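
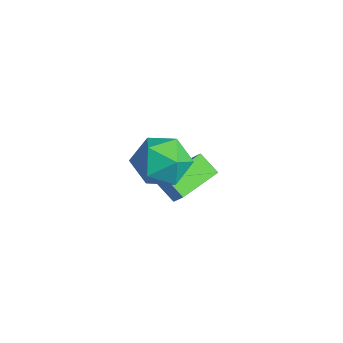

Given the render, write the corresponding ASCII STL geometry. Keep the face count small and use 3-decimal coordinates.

solid 
facet normal 0.464 0.696 0.548
outer loop
vertex 3.899 -2.414 3.431
vertex 3.356 -2.835 4.425
vertex 4.427 -3.282 4.086
endloop
endfacet
facet normal 0.860 0.511 -0.016
outer loop
vertex 3.899 -2.414 3.431
vertex 4.427 -3.282 4.086
vertex 4.441 -3.344 2.879
endloop
endfacet
facet normal 0.477 0.637 -0.605
outer loop
vertex 3.899 -2.414 3.431
vertex 4.441 -3.344 2.879
vertex 3.378 -2.935 2.472
endloop
endfacet
facet normal -0.156 0.901 -0.405
outer loop
vertex 3.899 -2.414 3.431
vertex 3.378 -2.935 2.472
vertex 2.708 -2.621 3.428
endloop
endfacet
facet normal -0.164 0.937 0.308
outer loop
vertex 3.899 -2.414 3.431
vertex 2.708 -2.621 3.428
vertex 3.356 -2.835 4.425
endloop
endfacet
facet normal 0.981 -0.192 0.021
outer loop
vertex 4.441 -3.344 2.879
vertex 4.427 -3.282 4.086
vertex 4.232 -4.339 3.532
endloop
endfacet
facet normal 0.341 0.108 0.934
outer loop
vertex 4.427 -3.282 4.086
vertex 3.356 -2.835 4.425
vertex 3.562 -4.025 4.488
endloop
endfacet
facet normal -0.674 0.499 0.545
outer loop
vertex 3.356 -2.835 4.425
vertex 2.708 -2.621 3.428
vertex 2.499 -3.616 4.081
endloop
endfacet
facet normal -0.661 0.440 -0.608
outer loop
vertex 2.708 -2.621 3.428
vertex 3.378 -2.935 2.472
vertex 2.513 -3.678 2.874
endloop
endfacet
facet normal 0.362 0.013 -0.932
outer loop
vertex 3.378 -2.935 2.472
vertex 4.441 -3.344 2.879
vertex 3.584 -4.125 2.535
endloop
endfacet
facet normal 0.156 -0.901 0.405
outer loop
vertex 3.041 -4.546 3.529
vertex 4.232 -4.339 3.532
vertex 3.562 -4.025 4.488
endloop
endfacet
facet normal -0.477 -0.637 0.605
outer loop
vertex 3.041 -4.546 3.529
vertex 3.562 -4.025 4.488
vertex 2.499 -3.616 4.081
endloop
endfacet
facet normal -0.860 -0.511 0.016
outer loop
vertex 3.041 -4.546 3.529
vertex 2.499 -3.616 4.081
vertex 2.513 -3.678 2.874
endloop
endfacet
facet normal -0.464 -0.696 -0.548
outer loop
vertex 3.041 -4.546 3.529
vertex 2.513 -3.678 2.874
vertex 3.584 -4.125 2.535
endloop
endfacet
facet normal 0.164 -0.937 -0.308
outer loop
vertex 3.041 -4.546 3.529
vertex 3.584 -4.125 2.535
vertex 4.232 -4.339 3.532
endloop
endfacet
facet normal 0.661 -0.440 0.608
outer loop
vertex 3.562 -4.025 4.488
vertex 4.232 -4.339 3.532
vertex 4.427 -3.282 4.086
endloop
endfacet
facet normal -0.362 -0.013 0.932
outer loop
vertex 2.499 -3.616 4.081
vertex 3.562 -4.025 4.488
vertex 3.356 -2.835 4.425
endloop
endfacet
facet normal -0.981 0.192 -0.021
outer loop
vertex 2.513 -3.678 2.874
vertex 2.499 -3.616 4.081
vertex 2.708 -2.621 3.428
endloop
endfacet
facet normal -0.341 -0.108 -0.934
outer loop
vertex 3.584 -4.125 2.535
vertex 2.513 -3.678 2.874
vertex 3.378 -2.935 2.472
endloop
endfacet
facet normal 0.674 -0.499 -0.545
outer loop
vertex 4.232 -4.339 3.532
vertex 3.584 -4.125 2.535
vertex 4.441 -3.344 2.879
endloop
endfacet
facet normal -0.624 -0.185 -0.759
outer loop
vertex -0.041 -2.261 -1.014
vertex -0.857 -0.438 -0.787
vertex 0.7 -1.841 -1.725
endloop
endfacet
facet normal 0.406 -0.907 -0.113
outer loop
vertex 1.237 -1.682 -1.073
vertex -0.041 -2.261 -1.014
vertex 0.7 -1.841 -1.725
endloop
endfacet
facet normal -0.624 -0.185 -0.759
outer loop
vertex 0.7 -1.841 -1.725
vertex -0.857 -0.438 -0.787
vertex -0.116 -0.018 -1.499
endloop
endfacet
facet normal 0.667 0.378 -0.642
outer loop
vertex -0.116 -0.018 -1.499
vertex 1.237 -1.682 -1.073
vertex 0.7 -1.841 -1.725
endloop
endfacet
facet normal -0.667 -0.378 0.642
outer loop
vertex -0.041 -2.261 -1.014
vertex -0.32 -0.279 -0.135
vertex -0.857 -0.438 -0.787
endloop
endfacet
facet normal 0.406 -0.907 -0.113
outer loop
vertex 0.496 -2.102 -0.361
vertex -0.041 -2.261 -1.014
vertex 1.237 -1.682 -1.073
endloop
endfacet
facet normal -0.668 -0.378 0.641
outer loop
vertex 0.496 -2.102 -0.361
vertex -0.32 -0.279 -0.135
vertex -0.041 -2.261 -1.014
endloop
endfacet
facet normal -0.406 0.907 0.113
outer loop
vertex -0.857 -0.438 -0.787
vertex -0.32 -0.279 -0.135
vertex -0.116 -0.018 -1.499
endloop
endfacet
facet normal 0.668 0.379 -0.641
outer loop
vertex 0.421 0.141 -0.846
vertex 1.237 -1.682 -1.073
vertex -0.116 -0.018 -1.499
endloop
endfacet
facet normal -0.406 0.907 0.113
outer loop
vertex -0.116 -0.018 -1.499
vertex -0.32 -0.279 -0.135
vertex 0.421 0.141 -0.846
endloop
endfacet
facet normal 0.624 0.185 0.759
outer loop
vertex 0.421 0.141 -0.846
vertex 0.496 -2.102 -0.361
vertex 1.237 -1.682 -1.073
endloop
endfacet
facet normal 0.624 0.185 0.759
outer loop
vertex -0.32 -0.279 -0.135
vertex 0.496 -2.102 -0.361
vertex 0.421 0.141 -0.846
endloop
endfacet

endsolid


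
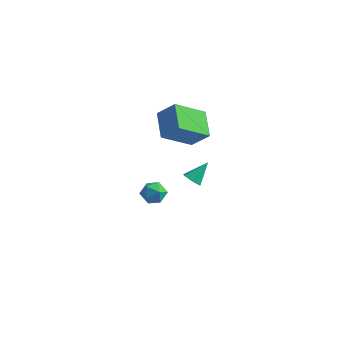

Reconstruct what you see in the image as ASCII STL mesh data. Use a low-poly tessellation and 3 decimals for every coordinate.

solid 
facet normal -0.311 -0.693 -0.651
outer loop
vertex 0.237 3.296 -4.729
vertex -0.03 3.012 -4.299
vertex -0.314 3.42 -4.598
endloop
endfacet
facet normal 0.092 0.887 -0.453
outer loop
vertex 0.237 3.296 -4.729
vertex -0.314 3.42 -4.598
vertex 0.39 3.948 -3.421
endloop
endfacet
facet normal -0.311 -0.693 -0.651
outer loop
vertex -0.314 3.42 -4.598
vertex -0.03 3.012 -4.299
vertex -0.581 3.136 -4.168
endloop
endfacet
facet normal -0.671 0.738 0.071
outer loop
vertex -0.314 3.42 -4.598
vertex -0.581 3.136 -4.168
vertex 0.39 3.948 -3.421
endloop
endfacet
facet normal -0.311 -0.694 -0.650
outer loop
vertex -0.581 3.136 -4.168
vertex -0.03 3.012 -4.299
vertex -0.297 2.729 -3.869
endloop
endfacet
facet normal -0.655 0.094 0.750
outer loop
vertex -0.581 3.136 -4.168
vertex -0.297 2.729 -3.869
vertex 0.39 3.948 -3.421
endloop
endfacet
facet normal -0.312 -0.693 -0.650
outer loop
vertex -0.297 2.729 -3.869
vertex -0.03 3.012 -4.299
vertex 0.254 2.604 -4.0
endloop
endfacet
facet normal 0.124 -0.403 0.907
outer loop
vertex -0.297 2.729 -3.869
vertex 0.254 2.604 -4.0
vertex 0.39 3.948 -3.421
endloop
endfacet
facet normal -0.311 -0.693 -0.651
outer loop
vertex 0.254 2.604 -4.0
vertex -0.03 3.012 -4.299
vertex 0.521 2.888 -4.43
endloop
endfacet
facet normal 0.888 -0.255 0.383
outer loop
vertex 0.254 2.604 -4.0
vertex 0.521 2.888 -4.43
vertex 0.39 3.948 -3.421
endloop
endfacet
facet normal -0.311 -0.693 -0.651
outer loop
vertex 0.521 2.888 -4.43
vertex -0.03 3.012 -4.299
vertex 0.237 3.296 -4.729
endloop
endfacet
facet normal 0.872 0.390 -0.296
outer loop
vertex 0.521 2.888 -4.43
vertex 0.237 3.296 -4.729
vertex 0.39 3.948 -3.421
endloop
endfacet
facet normal -0.464 -0.676 0.573
outer loop
vertex 0.345 0.596 3.357
vertex -0.555 0.442 2.446
vertex 1.207 -0.553 2.7
endloop
endfacet
facet normal 0.698 0.120 0.706
outer loop
vertex 2.135 0.798 1.554
vertex 0.345 0.596 3.357
vertex 1.207 -0.553 2.7
endloop
endfacet
facet normal -0.464 -0.675 0.573
outer loop
vertex 1.207 -0.553 2.7
vertex -0.555 0.442 2.446
vertex 0.307 -0.708 1.789
endloop
endfacet
facet normal 0.546 -0.728 -0.416
outer loop
vertex 0.307 -0.708 1.789
vertex 2.135 0.798 1.554
vertex 1.207 -0.553 2.7
endloop
endfacet
facet normal -0.546 0.728 0.416
outer loop
vertex 0.345 0.596 3.357
vertex 0.373 1.793 1.3
vertex -0.555 0.442 2.446
endloop
endfacet
facet normal 0.698 0.120 0.706
outer loop
vertex 1.273 1.948 2.211
vertex 0.345 0.596 3.357
vertex 2.135 0.798 1.554
endloop
endfacet
facet normal -0.546 0.727 0.416
outer loop
vertex 1.273 1.948 2.211
vertex 0.373 1.793 1.3
vertex 0.345 0.596 3.357
endloop
endfacet
facet normal -0.698 -0.120 -0.706
outer loop
vertex -0.555 0.442 2.446
vertex 0.373 1.793 1.3
vertex 0.307 -0.708 1.789
endloop
endfacet
facet normal 0.546 -0.727 -0.416
outer loop
vertex 1.235 0.644 0.643
vertex 2.135 0.798 1.554
vertex 0.307 -0.708 1.789
endloop
endfacet
facet normal -0.698 -0.120 -0.706
outer loop
vertex 0.307 -0.708 1.789
vertex 0.373 1.793 1.3
vertex 1.235 0.644 0.643
endloop
endfacet
facet normal 0.464 0.675 -0.573
outer loop
vertex 1.235 0.644 0.643
vertex 1.273 1.948 2.211
vertex 2.135 0.798 1.554
endloop
endfacet
facet normal 0.464 0.676 -0.573
outer loop
vertex 0.373 1.793 1.3
vertex 1.273 1.948 2.211
vertex 1.235 0.644 0.643
endloop
endfacet
facet normal -0.979 0.150 -0.141
outer loop
vertex 1.014 -3.191 -0.279
vertex 0.873 -3.757 0.098
vertex 0.923 -3.138 0.407
endloop
endfacet
facet normal -0.624 0.768 -0.142
outer loop
vertex 1.014 -3.191 -0.279
vertex 0.923 -3.138 0.407
vertex 1.432 -2.782 0.096
endloop
endfacet
facet normal -0.132 0.740 -0.660
outer loop
vertex 1.014 -3.191 -0.279
vertex 1.432 -2.782 0.096
vertex 1.697 -3.182 -0.405
endloop
endfacet
facet normal -0.182 0.103 -0.978
outer loop
vertex 1.014 -3.191 -0.279
vertex 1.697 -3.182 -0.405
vertex 1.352 -3.784 -0.404
endloop
endfacet
facet normal -0.705 -0.263 -0.659
outer loop
vertex 1.014 -3.191 -0.279
vertex 1.352 -3.784 -0.404
vertex 0.873 -3.757 0.098
endloop
endfacet
facet normal -0.285 0.828 0.482
outer loop
vertex 1.432 -2.782 0.096
vertex 0.923 -3.138 0.407
vertex 1.548 -3.096 0.704
endloop
endfacet
facet normal -0.858 -0.172 0.483
outer loop
vertex 0.923 -3.138 0.407
vertex 0.873 -3.757 0.098
vertex 1.203 -3.698 0.705
endloop
endfacet
facet normal -0.417 -0.838 -0.353
outer loop
vertex 0.873 -3.757 0.098
vertex 1.352 -3.784 -0.404
vertex 1.468 -4.098 0.204
endloop
endfacet
facet normal 0.429 -0.248 -0.869
outer loop
vertex 1.352 -3.784 -0.404
vertex 1.697 -3.182 -0.405
vertex 1.977 -3.742 -0.107
endloop
endfacet
facet normal 0.512 0.783 -0.354
outer loop
vertex 1.697 -3.182 -0.405
vertex 1.432 -2.782 0.096
vertex 2.027 -3.123 0.202
endloop
endfacet
facet normal 0.182 -0.103 0.978
outer loop
vertex 1.886 -3.689 0.579
vertex 1.548 -3.096 0.704
vertex 1.203 -3.698 0.705
endloop
endfacet
facet normal 0.132 -0.740 0.660
outer loop
vertex 1.886 -3.689 0.579
vertex 1.203 -3.698 0.705
vertex 1.468 -4.098 0.204
endloop
endfacet
facet normal 0.624 -0.768 0.142
outer loop
vertex 1.886 -3.689 0.579
vertex 1.468 -4.098 0.204
vertex 1.977 -3.742 -0.107
endloop
endfacet
facet normal 0.979 -0.150 0.141
outer loop
vertex 1.886 -3.689 0.579
vertex 1.977 -3.742 -0.107
vertex 2.027 -3.123 0.202
endloop
endfacet
facet normal 0.705 0.263 0.659
outer loop
vertex 1.886 -3.689 0.579
vertex 2.027 -3.123 0.202
vertex 1.548 -3.096 0.704
endloop
endfacet
facet normal -0.429 0.248 0.869
outer loop
vertex 1.203 -3.698 0.705
vertex 1.548 -3.096 0.704
vertex 0.923 -3.138 0.407
endloop
endfacet
facet normal -0.512 -0.783 0.354
outer loop
vertex 1.468 -4.098 0.204
vertex 1.203 -3.698 0.705
vertex 0.873 -3.757 0.098
endloop
endfacet
facet normal 0.285 -0.828 -0.482
outer loop
vertex 1.977 -3.742 -0.107
vertex 1.468 -4.098 0.204
vertex 1.352 -3.784 -0.404
endloop
endfacet
facet normal 0.858 0.172 -0.483
outer loop
vertex 2.027 -3.123 0.202
vertex 1.977 -3.742 -0.107
vertex 1.697 -3.182 -0.405
endloop
endfacet
facet normal 0.417 0.838 0.353
outer loop
vertex 1.548 -3.096 0.704
vertex 2.027 -3.123 0.202
vertex 1.432 -2.782 0.096
endloop
endfacet

endsolid


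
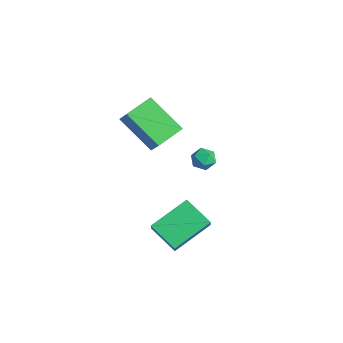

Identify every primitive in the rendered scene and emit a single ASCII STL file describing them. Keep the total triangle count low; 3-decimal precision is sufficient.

solid 
facet normal -0.661 0.036 -0.749
outer loop
vertex -3.169 -0.756 0.889
vertex -3.545 0.587 1.286
vertex -1.634 0.062 -0.425
endloop
endfacet
facet normal 0.259 -0.926 -0.273
outer loop
vertex -0.735 0.013 0.594
vertex -3.169 -0.756 0.889
vertex -1.634 0.062 -0.425
endloop
endfacet
facet normal -0.661 0.036 -0.749
outer loop
vertex -1.634 0.062 -0.425
vertex -3.545 0.587 1.286
vertex -2.01 1.405 -0.028
endloop
endfacet
facet normal 0.704 0.375 -0.603
outer loop
vertex -2.01 1.405 -0.028
vertex -0.735 0.013 0.594
vertex -1.634 0.062 -0.425
endloop
endfacet
facet normal -0.704 -0.375 0.603
outer loop
vertex -3.169 -0.756 0.889
vertex -2.646 0.538 2.305
vertex -3.545 0.587 1.286
endloop
endfacet
facet normal 0.259 -0.926 -0.273
outer loop
vertex -2.27 -0.805 1.908
vertex -3.169 -0.756 0.889
vertex -0.735 0.013 0.594
endloop
endfacet
facet normal -0.704 -0.375 0.603
outer loop
vertex -2.27 -0.805 1.908
vertex -2.646 0.538 2.305
vertex -3.169 -0.756 0.889
endloop
endfacet
facet normal -0.259 0.926 0.273
outer loop
vertex -3.545 0.587 1.286
vertex -2.646 0.538 2.305
vertex -2.01 1.405 -0.028
endloop
endfacet
facet normal 0.704 0.375 -0.603
outer loop
vertex -1.111 1.356 0.991
vertex -0.735 0.013 0.594
vertex -2.01 1.405 -0.028
endloop
endfacet
facet normal -0.259 0.926 0.273
outer loop
vertex -2.01 1.405 -0.028
vertex -2.646 0.538 2.305
vertex -1.111 1.356 0.991
endloop
endfacet
facet normal 0.661 -0.036 0.749
outer loop
vertex -1.111 1.356 0.991
vertex -2.27 -0.805 1.908
vertex -0.735 0.013 0.594
endloop
endfacet
facet normal 0.661 -0.036 0.749
outer loop
vertex -2.646 0.538 2.305
vertex -2.27 -0.805 1.908
vertex -1.111 1.356 0.991
endloop
endfacet
facet normal -0.567 0.282 -0.774
outer loop
vertex 1.938 -1.632 -2.352
vertex 1.684 0.184 -1.504
vertex 3.183 -1.119 -3.077
endloop
endfacet
facet normal 0.126 -0.899 -0.420
outer loop
vertex 3.756 -1.404 -2.296
vertex 1.938 -1.632 -2.352
vertex 3.183 -1.119 -3.077
endloop
endfacet
facet normal -0.567 0.282 -0.774
outer loop
vertex 3.183 -1.119 -3.077
vertex 1.684 0.184 -1.504
vertex 2.929 0.697 -2.23
endloop
endfacet
facet normal 0.814 0.335 -0.475
outer loop
vertex 2.929 0.697 -2.23
vertex 3.756 -1.404 -2.296
vertex 3.183 -1.119 -3.077
endloop
endfacet
facet normal -0.814 -0.335 0.475
outer loop
vertex 1.938 -1.632 -2.352
vertex 2.257 -0.101 -0.723
vertex 1.684 0.184 -1.504
endloop
endfacet
facet normal 0.126 -0.899 -0.420
outer loop
vertex 2.511 -1.917 -1.57
vertex 1.938 -1.632 -2.352
vertex 3.756 -1.404 -2.296
endloop
endfacet
facet normal -0.814 -0.335 0.474
outer loop
vertex 2.511 -1.917 -1.57
vertex 2.257 -0.101 -0.723
vertex 1.938 -1.632 -2.352
endloop
endfacet
facet normal -0.125 0.899 0.420
outer loop
vertex 1.684 0.184 -1.504
vertex 2.257 -0.101 -0.723
vertex 2.929 0.697 -2.23
endloop
endfacet
facet normal 0.814 0.335 -0.474
outer loop
vertex 3.502 0.412 -1.448
vertex 3.756 -1.404 -2.296
vertex 2.929 0.697 -2.23
endloop
endfacet
facet normal -0.126 0.899 0.420
outer loop
vertex 2.929 0.697 -2.23
vertex 2.257 -0.101 -0.723
vertex 3.502 0.412 -1.448
endloop
endfacet
facet normal 0.567 -0.282 0.774
outer loop
vertex 3.502 0.412 -1.448
vertex 2.511 -1.917 -1.57
vertex 3.756 -1.404 -2.296
endloop
endfacet
facet normal 0.567 -0.282 0.774
outer loop
vertex 2.257 -0.101 -0.723
vertex 2.511 -1.917 -1.57
vertex 3.502 0.412 -1.448
endloop
endfacet
facet normal -0.465 0.869 -0.165
outer loop
vertex -0.845 2.697 -1.612
vertex -1.353 2.488 -1.281
vertex -0.879 2.799 -0.98
endloop
endfacet
facet normal 0.242 0.960 -0.142
outer loop
vertex -0.845 2.697 -1.612
vertex -0.879 2.799 -0.98
vertex -0.324 2.62 -1.245
endloop
endfacet
facet normal 0.535 0.547 -0.644
outer loop
vertex -0.845 2.697 -1.612
vertex -0.324 2.62 -1.245
vertex -0.454 2.198 -1.711
endloop
endfacet
facet normal 0.007 0.200 -0.980
outer loop
vertex -0.845 2.697 -1.612
vertex -0.454 2.198 -1.711
vertex -1.09 2.117 -1.732
endloop
endfacet
facet normal -0.610 0.399 -0.684
outer loop
vertex -0.845 2.697 -1.612
vertex -1.09 2.117 -1.732
vertex -1.353 2.488 -1.281
endloop
endfacet
facet normal 0.472 0.730 0.494
outer loop
vertex -0.324 2.62 -1.245
vertex -0.879 2.799 -0.98
vertex -0.51 2.363 -0.688
endloop
endfacet
facet normal -0.672 0.585 0.454
outer loop
vertex -0.879 2.799 -0.98
vertex -1.353 2.488 -1.281
vertex -1.146 2.282 -0.709
endloop
endfacet
facet normal -0.906 -0.176 -0.384
outer loop
vertex -1.353 2.488 -1.281
vertex -1.09 2.117 -1.732
vertex -1.276 1.86 -1.175
endloop
endfacet
facet normal 0.092 -0.499 -0.862
outer loop
vertex -1.09 2.117 -1.732
vertex -0.454 2.198 -1.711
vertex -0.721 1.681 -1.44
endloop
endfacet
facet normal 0.945 0.062 -0.320
outer loop
vertex -0.454 2.198 -1.711
vertex -0.324 2.62 -1.245
vertex -0.247 1.992 -1.139
endloop
endfacet
facet normal -0.007 -0.200 0.980
outer loop
vertex -0.755 1.783 -0.808
vertex -0.51 2.363 -0.688
vertex -1.146 2.282 -0.709
endloop
endfacet
facet normal -0.535 -0.547 0.644
outer loop
vertex -0.755 1.783 -0.808
vertex -1.146 2.282 -0.709
vertex -1.276 1.86 -1.175
endloop
endfacet
facet normal -0.242 -0.960 0.142
outer loop
vertex -0.755 1.783 -0.808
vertex -1.276 1.86 -1.175
vertex -0.721 1.681 -1.44
endloop
endfacet
facet normal 0.465 -0.869 0.165
outer loop
vertex -0.755 1.783 -0.808
vertex -0.721 1.681 -1.44
vertex -0.247 1.992 -1.139
endloop
endfacet
facet normal 0.610 -0.399 0.684
outer loop
vertex -0.755 1.783 -0.808
vertex -0.247 1.992 -1.139
vertex -0.51 2.363 -0.688
endloop
endfacet
facet normal -0.092 0.499 0.862
outer loop
vertex -1.146 2.282 -0.709
vertex -0.51 2.363 -0.688
vertex -0.879 2.799 -0.98
endloop
endfacet
facet normal -0.945 -0.062 0.320
outer loop
vertex -1.276 1.86 -1.175
vertex -1.146 2.282 -0.709
vertex -1.353 2.488 -1.281
endloop
endfacet
facet normal -0.472 -0.730 -0.494
outer loop
vertex -0.721 1.681 -1.44
vertex -1.276 1.86 -1.175
vertex -1.09 2.117 -1.732
endloop
endfacet
facet normal 0.672 -0.585 -0.454
outer loop
vertex -0.247 1.992 -1.139
vertex -0.721 1.681 -1.44
vertex -0.454 2.198 -1.711
endloop
endfacet
facet normal 0.906 0.176 0.384
outer loop
vertex -0.51 2.363 -0.688
vertex -0.247 1.992 -1.139
vertex -0.324 2.62 -1.245
endloop
endfacet

endsolid


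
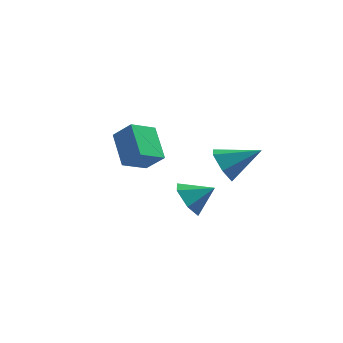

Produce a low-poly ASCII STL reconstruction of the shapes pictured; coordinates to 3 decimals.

solid 
facet normal -0.823 -0.230 -0.519
outer loop
vertex 0.563 -3.325 -0.776
vertex 0.064 -3.006 -0.126
vertex 0.328 -2.478 -0.779
endloop
endfacet
facet normal 0.867 0.239 -0.437
outer loop
vertex 0.563 -3.325 -0.776
vertex 0.328 -2.478 -0.779
vertex 1.036 -2.734 0.486
endloop
endfacet
facet normal -0.824 -0.229 -0.519
outer loop
vertex 0.328 -2.478 -0.779
vertex 0.064 -3.006 -0.126
vertex -0.171 -2.158 -0.128
endloop
endfacet
facet normal 0.462 0.883 -0.080
outer loop
vertex 0.328 -2.478 -0.779
vertex -0.171 -2.158 -0.128
vertex 1.036 -2.734 0.486
endloop
endfacet
facet normal -0.824 -0.229 -0.519
outer loop
vertex -0.171 -2.158 -0.128
vertex 0.064 -3.006 -0.126
vertex -0.435 -2.686 0.525
endloop
endfacet
facet normal 0.042 0.769 0.638
outer loop
vertex -0.171 -2.158 -0.128
vertex -0.435 -2.686 0.525
vertex 1.036 -2.734 0.486
endloop
endfacet
facet normal -0.824 -0.230 -0.518
outer loop
vertex -0.435 -2.686 0.525
vertex 0.064 -3.006 -0.126
vertex -0.199 -3.534 0.527
endloop
endfacet
facet normal 0.027 0.010 1.000
outer loop
vertex -0.435 -2.686 0.525
vertex -0.199 -3.534 0.527
vertex 1.036 -2.734 0.486
endloop
endfacet
facet normal -0.824 -0.230 -0.518
outer loop
vertex -0.199 -3.534 0.527
vertex 0.064 -3.006 -0.126
vertex 0.3 -3.854 -0.124
endloop
endfacet
facet normal 0.432 -0.633 0.642
outer loop
vertex -0.199 -3.534 0.527
vertex 0.3 -3.854 -0.124
vertex 1.036 -2.734 0.486
endloop
endfacet
facet normal -0.823 -0.230 -0.519
outer loop
vertex 0.3 -3.854 -0.124
vertex 0.064 -3.006 -0.126
vertex 0.563 -3.325 -0.776
endloop
endfacet
facet normal 0.852 -0.518 -0.077
outer loop
vertex 0.3 -3.854 -0.124
vertex 0.563 -3.325 -0.776
vertex 1.036 -2.734 0.486
endloop
endfacet
facet normal -0.725 0.218 -0.654
outer loop
vertex -4.24 1.287 1.184
vertex -3.532 2.247 0.719
vertex -3.515 0.188 0.015
endloop
endfacet
facet normal -0.553 -0.750 0.362
outer loop
vertex -2.668 -0.067 0.781
vertex -4.24 1.287 1.184
vertex -3.515 0.188 0.015
endloop
endfacet
facet normal -0.725 0.218 -0.654
outer loop
vertex -3.515 0.188 0.015
vertex -3.532 2.247 0.719
vertex -2.808 1.148 -0.449
endloop
endfacet
facet normal 0.412 -0.624 -0.664
outer loop
vertex -2.808 1.148 -0.449
vertex -2.668 -0.067 0.781
vertex -3.515 0.188 0.015
endloop
endfacet
facet normal -0.412 0.625 0.663
outer loop
vertex -4.24 1.287 1.184
vertex -2.685 1.992 1.485
vertex -3.532 2.247 0.719
endloop
endfacet
facet normal -0.553 -0.750 0.363
outer loop
vertex -3.392 1.032 1.949
vertex -4.24 1.287 1.184
vertex -2.668 -0.067 0.781
endloop
endfacet
facet normal -0.412 0.624 0.664
outer loop
vertex -3.392 1.032 1.949
vertex -2.685 1.992 1.485
vertex -4.24 1.287 1.184
endloop
endfacet
facet normal 0.554 0.750 -0.362
outer loop
vertex -3.532 2.247 0.719
vertex -2.685 1.992 1.485
vertex -2.808 1.148 -0.449
endloop
endfacet
facet normal 0.411 -0.625 -0.664
outer loop
vertex -1.96 0.893 0.316
vertex -2.668 -0.067 0.781
vertex -2.808 1.148 -0.449
endloop
endfacet
facet normal 0.553 0.750 -0.363
outer loop
vertex -2.808 1.148 -0.449
vertex -2.685 1.992 1.485
vertex -1.96 0.893 0.316
endloop
endfacet
facet normal 0.725 -0.218 0.654
outer loop
vertex -1.96 0.893 0.316
vertex -3.392 1.032 1.949
vertex -2.668 -0.067 0.781
endloop
endfacet
facet normal 0.725 -0.218 0.654
outer loop
vertex -2.685 1.992 1.485
vertex -3.392 1.032 1.949
vertex -1.96 0.893 0.316
endloop
endfacet
facet normal -0.845 -0.256 -0.470
outer loop
vertex 1.261 -1.03 0.163
vertex 0.786 -0.636 0.803
vertex 1.042 -0.171 0.089
endloop
endfacet
facet normal 0.783 0.147 -0.605
outer loop
vertex 1.261 -1.03 0.163
vertex 1.042 -0.171 0.089
vertex 2.214 -0.204 1.597
endloop
endfacet
facet normal -0.845 -0.255 -0.469
outer loop
vertex 1.042 -0.171 0.089
vertex 0.786 -0.636 0.803
vertex 0.567 0.224 0.73
endloop
endfacet
facet normal 0.373 0.888 -0.270
outer loop
vertex 1.042 -0.171 0.089
vertex 0.567 0.224 0.73
vertex 2.214 -0.204 1.597
endloop
endfacet
facet normal -0.845 -0.255 -0.469
outer loop
vertex 0.567 0.224 0.73
vertex 0.786 -0.636 0.803
vertex 0.311 -0.241 1.444
endloop
endfacet
facet normal -0.059 0.846 0.530
outer loop
vertex 0.567 0.224 0.73
vertex 0.311 -0.241 1.444
vertex 2.214 -0.204 1.597
endloop
endfacet
facet normal -0.845 -0.256 -0.469
outer loop
vertex 0.311 -0.241 1.444
vertex 0.786 -0.636 0.803
vertex 0.53 -1.101 1.518
endloop
endfacet
facet normal -0.081 0.065 0.995
outer loop
vertex 0.311 -0.241 1.444
vertex 0.53 -1.101 1.518
vertex 2.214 -0.204 1.597
endloop
endfacet
facet normal -0.845 -0.256 -0.469
outer loop
vertex 0.53 -1.101 1.518
vertex 0.786 -0.636 0.803
vertex 1.005 -1.495 0.877
endloop
endfacet
facet normal 0.329 -0.676 0.659
outer loop
vertex 0.53 -1.101 1.518
vertex 1.005 -1.495 0.877
vertex 2.214 -0.204 1.597
endloop
endfacet
facet normal -0.845 -0.256 -0.470
outer loop
vertex 1.005 -1.495 0.877
vertex 0.786 -0.636 0.803
vertex 1.261 -1.03 0.163
endloop
endfacet
facet normal 0.761 -0.634 -0.140
outer loop
vertex 1.005 -1.495 0.877
vertex 1.261 -1.03 0.163
vertex 2.214 -0.204 1.597
endloop
endfacet

endsolid


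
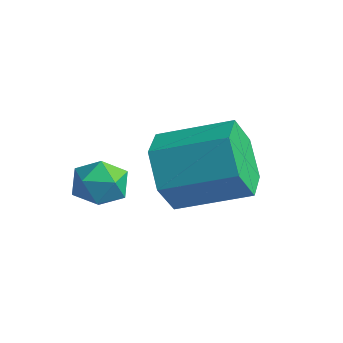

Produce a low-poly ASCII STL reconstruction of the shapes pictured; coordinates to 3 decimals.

solid 
facet normal -0.687 -0.651 -0.322
outer loop
vertex 2.635 -2.846 2.661
vertex 2.027 -2.619 3.499
vertex 1.922 -2.064 2.602
endloop
endfacet
facet normal 0.274 0.178 -0.945
outer loop
vertex 2.635 -2.846 2.661
vertex 1.922 -2.064 2.602
vertex 3.921 -1.629 3.263
endloop
endfacet
facet normal 0.274 0.178 -0.945
outer loop
vertex 3.921 -1.629 3.263
vertex 1.922 -2.064 2.602
vertex 3.208 -0.847 3.204
endloop
endfacet
facet normal 0.687 0.651 0.322
outer loop
vertex 3.921 -1.629 3.263
vertex 3.208 -0.847 3.204
vertex 3.313 -1.401 4.101
endloop
endfacet
facet normal -0.688 -0.651 -0.322
outer loop
vertex 1.922 -2.064 2.602
vertex 2.027 -2.619 3.499
vertex 1.314 -1.836 3.44
endloop
endfacet
facet normal -0.445 0.728 -0.521
outer loop
vertex 1.922 -2.064 2.602
vertex 1.314 -1.836 3.44
vertex 3.208 -0.847 3.204
endloop
endfacet
facet normal -0.445 0.728 -0.521
outer loop
vertex 3.208 -0.847 3.204
vertex 1.314 -1.836 3.44
vertex 2.6 -0.619 4.042
endloop
endfacet
facet normal 0.687 0.651 0.322
outer loop
vertex 3.208 -0.847 3.204
vertex 2.6 -0.619 4.042
vertex 3.313 -1.401 4.101
endloop
endfacet
facet normal -0.688 -0.651 -0.322
outer loop
vertex 1.314 -1.836 3.44
vertex 2.027 -2.619 3.499
vertex 1.419 -2.391 4.337
endloop
endfacet
facet normal -0.719 0.550 0.425
outer loop
vertex 1.314 -1.836 3.44
vertex 1.419 -2.391 4.337
vertex 2.6 -0.619 4.042
endloop
endfacet
facet normal -0.719 0.550 0.425
outer loop
vertex 2.6 -0.619 4.042
vertex 1.419 -2.391 4.337
vertex 2.705 -1.174 4.939
endloop
endfacet
facet normal 0.687 0.651 0.322
outer loop
vertex 2.6 -0.619 4.042
vertex 2.705 -1.174 4.939
vertex 3.313 -1.401 4.101
endloop
endfacet
facet normal -0.687 -0.651 -0.322
outer loop
vertex 1.419 -2.391 4.337
vertex 2.027 -2.619 3.499
vertex 2.132 -3.173 4.396
endloop
endfacet
facet normal -0.274 -0.178 0.945
outer loop
vertex 1.419 -2.391 4.337
vertex 2.132 -3.173 4.396
vertex 2.705 -1.174 4.939
endloop
endfacet
facet normal -0.274 -0.178 0.945
outer loop
vertex 2.705 -1.174 4.939
vertex 2.132 -3.173 4.396
vertex 3.418 -1.956 4.998
endloop
endfacet
facet normal 0.687 0.651 0.322
outer loop
vertex 2.705 -1.174 4.939
vertex 3.418 -1.956 4.998
vertex 3.313 -1.401 4.101
endloop
endfacet
facet normal -0.687 -0.651 -0.322
outer loop
vertex 2.132 -3.173 4.396
vertex 2.027 -2.619 3.499
vertex 2.74 -3.401 3.558
endloop
endfacet
facet normal 0.445 -0.728 0.521
outer loop
vertex 2.132 -3.173 4.396
vertex 2.74 -3.401 3.558
vertex 3.418 -1.956 4.998
endloop
endfacet
facet normal 0.445 -0.728 0.521
outer loop
vertex 3.418 -1.956 4.998
vertex 2.74 -3.401 3.558
vertex 4.026 -2.184 4.16
endloop
endfacet
facet normal 0.688 0.651 0.322
outer loop
vertex 3.418 -1.956 4.998
vertex 4.026 -2.184 4.16
vertex 3.313 -1.401 4.101
endloop
endfacet
facet normal -0.687 -0.651 -0.322
outer loop
vertex 2.74 -3.401 3.558
vertex 2.027 -2.619 3.499
vertex 2.635 -2.846 2.661
endloop
endfacet
facet normal 0.719 -0.550 -0.425
outer loop
vertex 2.74 -3.401 3.558
vertex 2.635 -2.846 2.661
vertex 4.026 -2.184 4.16
endloop
endfacet
facet normal 0.719 -0.550 -0.425
outer loop
vertex 4.026 -2.184 4.16
vertex 2.635 -2.846 2.661
vertex 3.921 -1.629 3.263
endloop
endfacet
facet normal 0.688 0.651 0.322
outer loop
vertex 4.026 -2.184 4.16
vertex 3.921 -1.629 3.263
vertex 3.313 -1.401 4.101
endloop
endfacet
facet normal -0.142 0.655 0.742
outer loop
vertex 0.448 -3.161 3.242
vertex 0.911 -3.543 3.668
vertex 1.166 -3.002 3.239
endloop
endfacet
facet normal -0.215 0.971 0.106
outer loop
vertex 0.448 -3.161 3.242
vertex 1.166 -3.002 3.239
vertex 0.79 -3.016 2.606
endloop
endfacet
facet normal -0.732 0.634 -0.249
outer loop
vertex 0.448 -3.161 3.242
vertex 0.79 -3.016 2.606
vertex 0.301 -3.565 2.645
endloop
endfacet
facet normal -0.980 0.110 0.167
outer loop
vertex 0.448 -3.161 3.242
vertex 0.301 -3.565 2.645
vertex 0.376 -3.891 3.301
endloop
endfacet
facet normal -0.615 0.124 0.779
outer loop
vertex 0.448 -3.161 3.242
vertex 0.376 -3.891 3.301
vertex 0.911 -3.543 3.668
endloop
endfacet
facet normal 0.396 0.882 -0.255
outer loop
vertex 0.79 -3.016 2.606
vertex 1.166 -3.002 3.239
vertex 1.464 -3.309 2.639
endloop
endfacet
facet normal 0.514 0.371 0.773
outer loop
vertex 1.166 -3.002 3.239
vertex 0.911 -3.543 3.668
vertex 1.539 -3.635 3.295
endloop
endfacet
facet normal -0.254 -0.490 0.834
outer loop
vertex 0.911 -3.543 3.668
vertex 0.376 -3.891 3.301
vertex 1.05 -4.184 3.334
endloop
endfacet
facet normal -0.845 -0.512 -0.158
outer loop
vertex 0.376 -3.891 3.301
vertex 0.301 -3.565 2.645
vertex 0.674 -4.198 2.701
endloop
endfacet
facet normal -0.444 0.336 -0.830
outer loop
vertex 0.301 -3.565 2.645
vertex 0.79 -3.016 2.606
vertex 0.929 -3.657 2.272
endloop
endfacet
facet normal 0.980 -0.110 -0.167
outer loop
vertex 1.392 -4.039 2.698
vertex 1.464 -3.309 2.639
vertex 1.539 -3.635 3.295
endloop
endfacet
facet normal 0.732 -0.634 0.249
outer loop
vertex 1.392 -4.039 2.698
vertex 1.539 -3.635 3.295
vertex 1.05 -4.184 3.334
endloop
endfacet
facet normal 0.215 -0.971 -0.106
outer loop
vertex 1.392 -4.039 2.698
vertex 1.05 -4.184 3.334
vertex 0.674 -4.198 2.701
endloop
endfacet
facet normal 0.142 -0.655 -0.742
outer loop
vertex 1.392 -4.039 2.698
vertex 0.674 -4.198 2.701
vertex 0.929 -3.657 2.272
endloop
endfacet
facet normal 0.615 -0.124 -0.779
outer loop
vertex 1.392 -4.039 2.698
vertex 0.929 -3.657 2.272
vertex 1.464 -3.309 2.639
endloop
endfacet
facet normal 0.845 0.512 0.158
outer loop
vertex 1.539 -3.635 3.295
vertex 1.464 -3.309 2.639
vertex 1.166 -3.002 3.239
endloop
endfacet
facet normal 0.444 -0.336 0.830
outer loop
vertex 1.05 -4.184 3.334
vertex 1.539 -3.635 3.295
vertex 0.911 -3.543 3.668
endloop
endfacet
facet normal -0.396 -0.882 0.255
outer loop
vertex 0.674 -4.198 2.701
vertex 1.05 -4.184 3.334
vertex 0.376 -3.891 3.301
endloop
endfacet
facet normal -0.514 -0.371 -0.773
outer loop
vertex 0.929 -3.657 2.272
vertex 0.674 -4.198 2.701
vertex 0.301 -3.565 2.645
endloop
endfacet
facet normal 0.254 0.490 -0.834
outer loop
vertex 1.464 -3.309 2.639
vertex 0.929 -3.657 2.272
vertex 0.79 -3.016 2.606
endloop
endfacet

endsolid


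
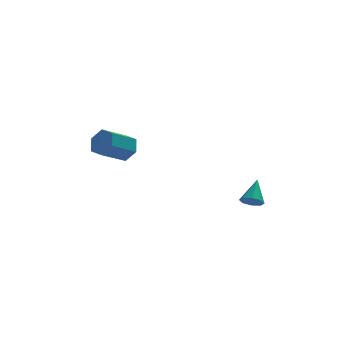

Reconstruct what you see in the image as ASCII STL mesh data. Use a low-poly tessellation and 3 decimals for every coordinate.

solid 
facet normal 0.746 0.467 -0.474
outer loop
vertex -2.652 0.685 3.628
vertex -3.138 0.834 3.01
vertex -3.083 1.358 3.612
endloop
endfacet
facet normal 0.390 0.271 0.880
outer loop
vertex -2.652 0.685 3.628
vertex -3.083 1.358 3.612
vertex -3.817 -0.043 4.368
endloop
endfacet
facet normal 0.389 0.271 0.880
outer loop
vertex -3.817 -0.043 4.368
vertex -3.083 1.358 3.612
vertex -4.248 0.63 4.351
endloop
endfacet
facet normal -0.747 -0.466 0.474
outer loop
vertex -3.817 -0.043 4.368
vertex -4.248 0.63 4.351
vertex -4.302 0.106 3.75
endloop
endfacet
facet normal 0.747 0.466 -0.474
outer loop
vertex -3.083 1.358 3.612
vertex -3.138 0.834 3.01
vertex -3.569 1.508 2.994
endloop
endfacet
facet normal -0.272 0.864 0.423
outer loop
vertex -3.083 1.358 3.612
vertex -3.569 1.508 2.994
vertex -4.248 0.63 4.351
endloop
endfacet
facet normal -0.272 0.864 0.423
outer loop
vertex -4.248 0.63 4.351
vertex -3.569 1.508 2.994
vertex -4.734 0.78 3.733
endloop
endfacet
facet normal -0.747 -0.467 0.474
outer loop
vertex -4.248 0.63 4.351
vertex -4.734 0.78 3.733
vertex -4.302 0.106 3.75
endloop
endfacet
facet normal 0.747 0.466 -0.474
outer loop
vertex -3.569 1.508 2.994
vertex -3.138 0.834 3.01
vertex -3.623 0.983 2.392
endloop
endfacet
facet normal -0.662 0.594 -0.458
outer loop
vertex -3.569 1.508 2.994
vertex -3.623 0.983 2.392
vertex -4.734 0.78 3.733
endloop
endfacet
facet normal -0.662 0.593 -0.459
outer loop
vertex -4.734 0.78 3.733
vertex -3.623 0.983 2.392
vertex -4.788 0.255 3.132
endloop
endfacet
facet normal -0.746 -0.466 0.475
outer loop
vertex -4.734 0.78 3.733
vertex -4.788 0.255 3.132
vertex -4.302 0.106 3.75
endloop
endfacet
facet normal 0.747 0.466 -0.474
outer loop
vertex -3.623 0.983 2.392
vertex -3.138 0.834 3.01
vertex -3.192 0.31 2.409
endloop
endfacet
facet normal -0.389 -0.272 -0.880
outer loop
vertex -3.623 0.983 2.392
vertex -3.192 0.31 2.409
vertex -4.788 0.255 3.132
endloop
endfacet
facet normal -0.390 -0.270 -0.880
outer loop
vertex -4.788 0.255 3.132
vertex -3.192 0.31 2.409
vertex -4.357 -0.418 3.148
endloop
endfacet
facet normal -0.746 -0.467 0.474
outer loop
vertex -4.788 0.255 3.132
vertex -4.357 -0.418 3.148
vertex -4.302 0.106 3.75
endloop
endfacet
facet normal 0.747 0.467 -0.474
outer loop
vertex -3.192 0.31 2.409
vertex -3.138 0.834 3.01
vertex -2.706 0.16 3.027
endloop
endfacet
facet normal 0.272 -0.864 -0.423
outer loop
vertex -3.192 0.31 2.409
vertex -2.706 0.16 3.027
vertex -4.357 -0.418 3.148
endloop
endfacet
facet normal 0.272 -0.864 -0.423
outer loop
vertex -4.357 -0.418 3.148
vertex -2.706 0.16 3.027
vertex -3.871 -0.568 3.766
endloop
endfacet
facet normal -0.747 -0.466 0.474
outer loop
vertex -4.357 -0.418 3.148
vertex -3.871 -0.568 3.766
vertex -4.302 0.106 3.75
endloop
endfacet
facet normal 0.746 0.466 -0.475
outer loop
vertex -2.706 0.16 3.027
vertex -3.138 0.834 3.01
vertex -2.652 0.685 3.628
endloop
endfacet
facet normal 0.662 -0.593 0.459
outer loop
vertex -2.706 0.16 3.027
vertex -2.652 0.685 3.628
vertex -3.871 -0.568 3.766
endloop
endfacet
facet normal 0.662 -0.593 0.458
outer loop
vertex -3.871 -0.568 3.766
vertex -2.652 0.685 3.628
vertex -3.817 -0.043 4.368
endloop
endfacet
facet normal -0.747 -0.466 0.474
outer loop
vertex -3.871 -0.568 3.766
vertex -3.817 -0.043 4.368
vertex -4.302 0.106 3.75
endloop
endfacet
facet normal -0.275 -0.677 -0.683
outer loop
vertex 2.95 -2.282 0.508
vertex 2.385 -2.13 0.585
vertex 2.821 -1.95 0.231
endloop
endfacet
facet normal 0.956 0.267 -0.124
outer loop
vertex 2.95 -2.282 0.508
vertex 2.821 -1.95 0.231
vertex 2.775 -1.17 1.555
endloop
endfacet
facet normal -0.275 -0.676 -0.683
outer loop
vertex 2.821 -1.95 0.231
vertex 2.385 -2.13 0.585
vertex 2.437 -1.723 0.161
endloop
endfacet
facet normal 0.517 0.745 -0.421
outer loop
vertex 2.821 -1.95 0.231
vertex 2.437 -1.723 0.161
vertex 2.775 -1.17 1.555
endloop
endfacet
facet normal -0.274 -0.677 -0.683
outer loop
vertex 2.437 -1.723 0.161
vertex 2.385 -2.13 0.585
vertex 2.023 -1.735 0.339
endloop
endfacet
facet normal -0.168 0.930 -0.328
outer loop
vertex 2.437 -1.723 0.161
vertex 2.023 -1.735 0.339
vertex 2.775 -1.17 1.555
endloop
endfacet
facet normal -0.274 -0.677 -0.683
outer loop
vertex 2.023 -1.735 0.339
vertex 2.385 -2.13 0.585
vertex 1.82 -1.978 0.661
endloop
endfacet
facet normal -0.695 0.712 0.099
outer loop
vertex 2.023 -1.735 0.339
vertex 1.82 -1.978 0.661
vertex 2.775 -1.17 1.555
endloop
endfacet
facet normal -0.274 -0.677 -0.683
outer loop
vertex 1.82 -1.978 0.661
vertex 2.385 -2.13 0.585
vertex 1.949 -2.31 0.938
endloop
endfacet
facet normal -0.759 0.217 0.614
outer loop
vertex 1.82 -1.978 0.661
vertex 1.949 -2.31 0.938
vertex 2.775 -1.17 1.555
endloop
endfacet
facet normal -0.275 -0.676 -0.684
outer loop
vertex 1.949 -2.31 0.938
vertex 2.385 -2.13 0.585
vertex 2.333 -2.537 1.008
endloop
endfacet
facet normal -0.320 -0.261 0.911
outer loop
vertex 1.949 -2.31 0.938
vertex 2.333 -2.537 1.008
vertex 2.775 -1.17 1.555
endloop
endfacet
facet normal -0.275 -0.676 -0.684
outer loop
vertex 2.333 -2.537 1.008
vertex 2.385 -2.13 0.585
vertex 2.748 -2.526 0.83
endloop
endfacet
facet normal 0.363 -0.445 0.819
outer loop
vertex 2.333 -2.537 1.008
vertex 2.748 -2.526 0.83
vertex 2.775 -1.17 1.555
endloop
endfacet
facet normal -0.275 -0.675 -0.684
outer loop
vertex 2.748 -2.526 0.83
vertex 2.385 -2.13 0.585
vertex 2.95 -2.282 0.508
endloop
endfacet
facet normal 0.893 -0.226 0.389
outer loop
vertex 2.748 -2.526 0.83
vertex 2.95 -2.282 0.508
vertex 2.775 -1.17 1.555
endloop
endfacet

endsolid


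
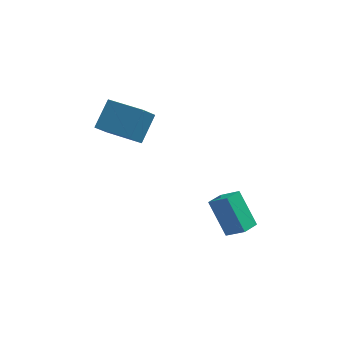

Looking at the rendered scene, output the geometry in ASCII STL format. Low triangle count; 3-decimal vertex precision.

solid 
facet normal -0.688 0.378 -0.619
outer loop
vertex 2.496 -1.674 -2.186
vertex 3.076 -0.949 -2.388
vertex 3.264 -2.702 -3.668
endloop
endfacet
facet normal -0.610 -0.763 0.214
outer loop
vertex 4.084 -3.151 -2.932
vertex 2.496 -1.674 -2.186
vertex 3.264 -2.702 -3.668
endloop
endfacet
facet normal -0.689 0.378 -0.618
outer loop
vertex 3.264 -2.702 -3.668
vertex 3.076 -0.949 -2.388
vertex 3.843 -1.976 -3.87
endloop
endfacet
facet normal 0.392 -0.523 -0.756
outer loop
vertex 3.843 -1.976 -3.87
vertex 4.084 -3.151 -2.932
vertex 3.264 -2.702 -3.668
endloop
endfacet
facet normal -0.392 0.524 0.756
outer loop
vertex 2.496 -1.674 -2.186
vertex 3.896 -1.398 -1.652
vertex 3.076 -0.949 -2.388
endloop
endfacet
facet normal -0.610 -0.763 0.213
outer loop
vertex 3.317 -2.124 -1.45
vertex 2.496 -1.674 -2.186
vertex 4.084 -3.151 -2.932
endloop
endfacet
facet normal -0.392 0.523 0.757
outer loop
vertex 3.317 -2.124 -1.45
vertex 3.896 -1.398 -1.652
vertex 2.496 -1.674 -2.186
endloop
endfacet
facet normal 0.610 0.763 -0.214
outer loop
vertex 3.076 -0.949 -2.388
vertex 3.896 -1.398 -1.652
vertex 3.843 -1.976 -3.87
endloop
endfacet
facet normal 0.391 -0.524 -0.757
outer loop
vertex 4.664 -2.426 -3.134
vertex 4.084 -3.151 -2.932
vertex 3.843 -1.976 -3.87
endloop
endfacet
facet normal 0.610 0.763 -0.213
outer loop
vertex 3.843 -1.976 -3.87
vertex 3.896 -1.398 -1.652
vertex 4.664 -2.426 -3.134
endloop
endfacet
facet normal 0.689 -0.378 0.619
outer loop
vertex 4.664 -2.426 -3.134
vertex 3.317 -2.124 -1.45
vertex 4.084 -3.151 -2.932
endloop
endfacet
facet normal 0.689 -0.377 0.619
outer loop
vertex 3.896 -1.398 -1.652
vertex 3.317 -2.124 -1.45
vertex 4.664 -2.426 -3.134
endloop
endfacet
facet normal -0.450 -0.480 0.753
outer loop
vertex -0.373 -0.684 3.647
vertex -1.95 0.44 3.42
vertex -0.978 -1.742 2.611
endloop
endfacet
facet normal 0.809 -0.576 0.116
outer loop
vertex -0.47 -1.2 1.76
vertex -0.373 -0.684 3.647
vertex -0.978 -1.742 2.611
endloop
endfacet
facet normal -0.450 -0.480 0.753
outer loop
vertex -0.978 -1.742 2.611
vertex -1.95 0.44 3.42
vertex -2.556 -0.618 2.384
endloop
endfacet
facet normal -0.378 -0.662 -0.647
outer loop
vertex -2.556 -0.618 2.384
vertex -0.47 -1.2 1.76
vertex -0.978 -1.742 2.611
endloop
endfacet
facet normal 0.378 0.662 0.647
outer loop
vertex -0.373 -0.684 3.647
vertex -1.442 0.982 2.569
vertex -1.95 0.44 3.42
endloop
endfacet
facet normal 0.809 -0.577 0.116
outer loop
vertex 0.136 -0.142 2.796
vertex -0.373 -0.684 3.647
vertex -0.47 -1.2 1.76
endloop
endfacet
facet normal 0.378 0.662 0.648
outer loop
vertex 0.136 -0.142 2.796
vertex -1.442 0.982 2.569
vertex -0.373 -0.684 3.647
endloop
endfacet
facet normal -0.809 0.577 -0.116
outer loop
vertex -1.95 0.44 3.42
vertex -1.442 0.982 2.569
vertex -2.556 -0.618 2.384
endloop
endfacet
facet normal -0.378 -0.661 -0.648
outer loop
vertex -2.047 -0.076 1.533
vertex -0.47 -1.2 1.76
vertex -2.556 -0.618 2.384
endloop
endfacet
facet normal -0.809 0.577 -0.117
outer loop
vertex -2.556 -0.618 2.384
vertex -1.442 0.982 2.569
vertex -2.047 -0.076 1.533
endloop
endfacet
facet normal 0.450 0.480 -0.753
outer loop
vertex -2.047 -0.076 1.533
vertex 0.136 -0.142 2.796
vertex -0.47 -1.2 1.76
endloop
endfacet
facet normal 0.450 0.480 -0.753
outer loop
vertex -1.442 0.982 2.569
vertex 0.136 -0.142 2.796
vertex -2.047 -0.076 1.533
endloop
endfacet

endsolid


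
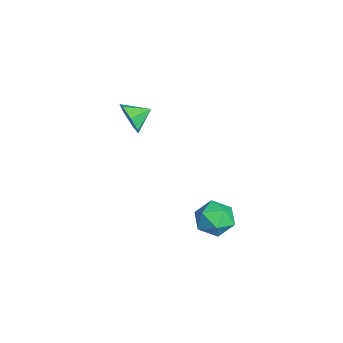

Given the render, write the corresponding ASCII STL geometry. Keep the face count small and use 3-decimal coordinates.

solid 
facet normal -0.872 -0.385 0.302
outer loop
vertex 2.984 -0.072 -0.427
vertex 3.427 -0.884 -0.183
vertex 3.337 -0.178 0.456
endloop
endfacet
facet normal -0.864 0.325 0.384
outer loop
vertex 2.984 -0.072 -0.427
vertex 3.337 -0.178 0.456
vertex 3.444 0.653 -0.005
endloop
endfacet
facet normal -0.743 0.619 -0.253
outer loop
vertex 2.984 -0.072 -0.427
vertex 3.444 0.653 -0.005
vertex 3.599 0.461 -0.929
endloop
endfacet
facet normal -0.676 0.092 -0.731
outer loop
vertex 2.984 -0.072 -0.427
vertex 3.599 0.461 -0.929
vertex 3.589 -0.49 -1.039
endloop
endfacet
facet normal -0.756 -0.529 -0.386
outer loop
vertex 2.984 -0.072 -0.427
vertex 3.589 -0.49 -1.039
vertex 3.427 -0.884 -0.183
endloop
endfacet
facet normal -0.317 0.491 0.811
outer loop
vertex 3.444 0.653 -0.005
vertex 3.337 -0.178 0.456
vertex 4.171 0.29 0.499
endloop
endfacet
facet normal -0.330 -0.656 0.679
outer loop
vertex 3.337 -0.178 0.456
vertex 3.427 -0.884 -0.183
vertex 4.161 -0.661 0.389
endloop
endfacet
facet normal -0.142 -0.889 -0.436
outer loop
vertex 3.427 -0.884 -0.183
vertex 3.589 -0.49 -1.039
vertex 4.316 -0.853 -0.535
endloop
endfacet
facet normal -0.013 0.115 -0.993
outer loop
vertex 3.589 -0.49 -1.039
vertex 3.599 0.461 -0.929
vertex 4.423 -0.022 -0.996
endloop
endfacet
facet normal -0.121 0.968 -0.221
outer loop
vertex 3.599 0.461 -0.929
vertex 3.444 0.653 -0.005
vertex 4.333 0.684 -0.357
endloop
endfacet
facet normal 0.676 -0.092 0.731
outer loop
vertex 4.776 -0.128 -0.113
vertex 4.171 0.29 0.499
vertex 4.161 -0.661 0.389
endloop
endfacet
facet normal 0.743 -0.619 0.253
outer loop
vertex 4.776 -0.128 -0.113
vertex 4.161 -0.661 0.389
vertex 4.316 -0.853 -0.535
endloop
endfacet
facet normal 0.864 -0.325 -0.384
outer loop
vertex 4.776 -0.128 -0.113
vertex 4.316 -0.853 -0.535
vertex 4.423 -0.022 -0.996
endloop
endfacet
facet normal 0.872 0.385 -0.302
outer loop
vertex 4.776 -0.128 -0.113
vertex 4.423 -0.022 -0.996
vertex 4.333 0.684 -0.357
endloop
endfacet
facet normal 0.756 0.529 0.386
outer loop
vertex 4.776 -0.128 -0.113
vertex 4.333 0.684 -0.357
vertex 4.171 0.29 0.499
endloop
endfacet
facet normal 0.013 -0.115 0.993
outer loop
vertex 4.161 -0.661 0.389
vertex 4.171 0.29 0.499
vertex 3.337 -0.178 0.456
endloop
endfacet
facet normal 0.121 -0.968 0.221
outer loop
vertex 4.316 -0.853 -0.535
vertex 4.161 -0.661 0.389
vertex 3.427 -0.884 -0.183
endloop
endfacet
facet normal 0.317 -0.491 -0.811
outer loop
vertex 4.423 -0.022 -0.996
vertex 4.316 -0.853 -0.535
vertex 3.589 -0.49 -1.039
endloop
endfacet
facet normal 0.330 0.656 -0.679
outer loop
vertex 4.333 0.684 -0.357
vertex 4.423 -0.022 -0.996
vertex 3.599 0.461 -0.929
endloop
endfacet
facet normal 0.142 0.889 0.436
outer loop
vertex 4.171 0.29 0.499
vertex 4.333 0.684 -0.357
vertex 3.444 0.653 -0.005
endloop
endfacet
facet normal 0.269 -0.910 -0.314
outer loop
vertex -1.138 -2.822 1.435
vertex -1.466 -3.177 2.182
vertex -1.881 -3.032 1.407
endloop
endfacet
facet normal -0.203 0.796 -0.570
outer loop
vertex -1.138 -2.822 1.435
vertex -1.881 -3.032 1.407
vertex -1.754 -2.203 2.518
endloop
endfacet
facet normal 0.269 -0.910 -0.314
outer loop
vertex -1.881 -3.032 1.407
vertex -1.466 -3.177 2.182
vertex -2.311 -3.351 1.963
endloop
endfacet
facet normal -0.790 0.531 -0.306
outer loop
vertex -1.881 -3.032 1.407
vertex -2.311 -3.351 1.963
vertex -1.754 -2.203 2.518
endloop
endfacet
facet normal 0.269 -0.910 -0.314
outer loop
vertex -2.311 -3.351 1.963
vertex -1.466 -3.177 2.182
vertex -2.106 -3.539 2.683
endloop
endfacet
facet normal -0.902 0.278 0.330
outer loop
vertex -2.311 -3.351 1.963
vertex -2.106 -3.539 2.683
vertex -1.754 -2.203 2.518
endloop
endfacet
facet normal 0.268 -0.910 -0.315
outer loop
vertex -2.106 -3.539 2.683
vertex -1.466 -3.177 2.182
vertex -1.418 -3.455 3.026
endloop
endfacet
facet normal -0.457 0.227 0.860
outer loop
vertex -2.106 -3.539 2.683
vertex -1.418 -3.455 3.026
vertex -1.754 -2.203 2.518
endloop
endfacet
facet normal 0.269 -0.910 -0.315
outer loop
vertex -1.418 -3.455 3.026
vertex -1.466 -3.177 2.182
vertex -0.767 -3.161 2.732
endloop
endfacet
facet normal 0.212 0.416 0.885
outer loop
vertex -1.418 -3.455 3.026
vertex -0.767 -3.161 2.732
vertex -1.754 -2.203 2.518
endloop
endfacet
facet normal 0.269 -0.910 -0.315
outer loop
vertex -0.767 -3.161 2.732
vertex -1.466 -3.177 2.182
vertex -0.642 -2.879 2.024
endloop
endfacet
facet normal 0.598 0.702 0.385
outer loop
vertex -0.767 -3.161 2.732
vertex -0.642 -2.879 2.024
vertex -1.754 -2.203 2.518
endloop
endfacet
facet normal 0.269 -0.910 -0.315
outer loop
vertex -0.642 -2.879 2.024
vertex -1.466 -3.177 2.182
vertex -1.138 -2.822 1.435
endloop
endfacet
facet normal 0.413 0.872 -0.263
outer loop
vertex -0.642 -2.879 2.024
vertex -1.138 -2.822 1.435
vertex -1.754 -2.203 2.518
endloop
endfacet

endsolid


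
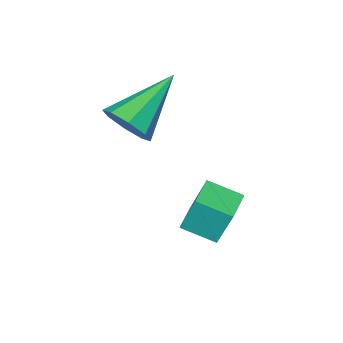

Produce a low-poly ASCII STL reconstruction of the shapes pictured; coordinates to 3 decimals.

solid 
facet normal 0.844 0.210 -0.493
outer loop
vertex -1.864 0.581 2.834
vertex -2.264 0.659 2.182
vertex -2.051 1.134 2.749
endloop
endfacet
facet normal 0.121 0.191 0.974
outer loop
vertex -1.864 0.581 2.834
vertex -2.051 1.134 2.749
vertex -3.936 0.241 3.158
endloop
endfacet
facet normal 0.844 0.211 -0.494
outer loop
vertex -2.051 1.134 2.749
vertex -2.264 0.659 2.182
vertex -2.364 1.407 2.331
endloop
endfacet
facet normal -0.211 0.739 0.640
outer loop
vertex -2.051 1.134 2.749
vertex -2.364 1.407 2.331
vertex -3.936 0.241 3.158
endloop
endfacet
facet normal 0.844 0.211 -0.493
outer loop
vertex -2.364 1.407 2.331
vertex -2.264 0.659 2.182
vertex -2.618 1.243 1.826
endloop
endfacet
facet normal -0.585 0.811 0.031
outer loop
vertex -2.364 1.407 2.331
vertex -2.618 1.243 1.826
vertex -3.936 0.241 3.158
endloop
endfacet
facet normal 0.844 0.211 -0.493
outer loop
vertex -2.618 1.243 1.826
vertex -2.264 0.659 2.182
vertex -2.665 0.736 1.529
endloop
endfacet
facet normal -0.784 0.366 -0.501
outer loop
vertex -2.618 1.243 1.826
vertex -2.665 0.736 1.529
vertex -3.936 0.241 3.158
endloop
endfacet
facet normal 0.844 0.210 -0.494
outer loop
vertex -2.665 0.736 1.529
vertex -2.264 0.659 2.182
vertex -2.478 0.184 1.614
endloop
endfacet
facet normal -0.692 -0.333 -0.641
outer loop
vertex -2.665 0.736 1.529
vertex -2.478 0.184 1.614
vertex -3.936 0.241 3.158
endloop
endfacet
facet normal 0.844 0.210 -0.494
outer loop
vertex -2.478 0.184 1.614
vertex -2.264 0.659 2.182
vertex -2.165 -0.09 2.032
endloop
endfacet
facet normal -0.360 -0.881 -0.308
outer loop
vertex -2.478 0.184 1.614
vertex -2.165 -0.09 2.032
vertex -3.936 0.241 3.158
endloop
endfacet
facet normal 0.845 0.210 -0.492
outer loop
vertex -2.165 -0.09 2.032
vertex -2.264 0.659 2.182
vertex -1.911 0.075 2.538
endloop
endfacet
facet normal 0.015 -0.953 0.303
outer loop
vertex -2.165 -0.09 2.032
vertex -1.911 0.075 2.538
vertex -3.936 0.241 3.158
endloop
endfacet
facet normal 0.844 0.210 -0.493
outer loop
vertex -1.911 0.075 2.538
vertex -2.264 0.659 2.182
vertex -1.864 0.581 2.834
endloop
endfacet
facet normal 0.214 -0.508 0.834
outer loop
vertex -1.911 0.075 2.538
vertex -1.864 0.581 2.834
vertex -3.936 0.241 3.158
endloop
endfacet
facet normal -0.785 -0.609 0.113
outer loop
vertex -3.523 2.465 0.75
vertex -4.157 3.221 0.42
vertex -3.358 1.995 -0.643
endloop
endfacet
facet normal 0.610 -0.726 0.317
outer loop
vertex -2.683 2.519 -0.74
vertex -3.523 2.465 0.75
vertex -3.358 1.995 -0.643
endloop
endfacet
facet normal -0.785 -0.609 0.113
outer loop
vertex -3.358 1.995 -0.643
vertex -4.157 3.221 0.42
vertex -3.992 2.751 -0.973
endloop
endfacet
facet normal 0.111 -0.318 -0.942
outer loop
vertex -3.992 2.751 -0.973
vertex -2.683 2.519 -0.74
vertex -3.358 1.995 -0.643
endloop
endfacet
facet normal -0.111 0.318 0.942
outer loop
vertex -3.523 2.465 0.75
vertex -3.482 3.745 0.323
vertex -4.157 3.221 0.42
endloop
endfacet
facet normal 0.610 -0.726 0.317
outer loop
vertex -2.848 2.989 0.653
vertex -3.523 2.465 0.75
vertex -2.683 2.519 -0.74
endloop
endfacet
facet normal -0.111 0.318 0.942
outer loop
vertex -2.848 2.989 0.653
vertex -3.482 3.745 0.323
vertex -3.523 2.465 0.75
endloop
endfacet
facet normal -0.610 0.726 -0.317
outer loop
vertex -4.157 3.221 0.42
vertex -3.482 3.745 0.323
vertex -3.992 2.751 -0.973
endloop
endfacet
facet normal 0.111 -0.318 -0.942
outer loop
vertex -3.317 3.275 -1.07
vertex -2.683 2.519 -0.74
vertex -3.992 2.751 -0.973
endloop
endfacet
facet normal -0.610 0.726 -0.317
outer loop
vertex -3.992 2.751 -0.973
vertex -3.482 3.745 0.323
vertex -3.317 3.275 -1.07
endloop
endfacet
facet normal 0.785 0.609 -0.113
outer loop
vertex -3.317 3.275 -1.07
vertex -2.848 2.989 0.653
vertex -2.683 2.519 -0.74
endloop
endfacet
facet normal 0.785 0.609 -0.113
outer loop
vertex -3.482 3.745 0.323
vertex -2.848 2.989 0.653
vertex -3.317 3.275 -1.07
endloop
endfacet

endsolid


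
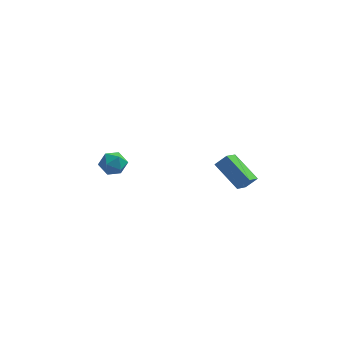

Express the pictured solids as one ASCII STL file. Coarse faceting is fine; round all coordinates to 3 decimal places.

solid 
facet normal -0.680 -0.198 -0.706
outer loop
vertex 4.071 0.77 1.377
vertex 2.729 1.756 2.392
vertex 4.373 1.77 0.806
endloop
endfacet
facet normal 0.688 -0.505 -0.521
outer loop
vertex 4.971 1.944 1.428
vertex 4.071 0.77 1.377
vertex 4.373 1.77 0.806
endloop
endfacet
facet normal -0.680 -0.198 -0.706
outer loop
vertex 4.373 1.77 0.806
vertex 2.729 1.756 2.392
vertex 3.031 2.755 1.821
endloop
endfacet
facet normal 0.254 0.840 -0.479
outer loop
vertex 3.031 2.755 1.821
vertex 4.971 1.944 1.428
vertex 4.373 1.77 0.806
endloop
endfacet
facet normal -0.254 -0.840 0.480
outer loop
vertex 4.071 0.77 1.377
vertex 3.327 1.93 3.014
vertex 2.729 1.756 2.392
endloop
endfacet
facet normal 0.689 -0.505 -0.520
outer loop
vertex 4.669 0.945 1.999
vertex 4.071 0.77 1.377
vertex 4.971 1.944 1.428
endloop
endfacet
facet normal -0.253 -0.840 0.480
outer loop
vertex 4.669 0.945 1.999
vertex 3.327 1.93 3.014
vertex 4.071 0.77 1.377
endloop
endfacet
facet normal -0.688 0.505 0.520
outer loop
vertex 2.729 1.756 2.392
vertex 3.327 1.93 3.014
vertex 3.031 2.755 1.821
endloop
endfacet
facet normal 0.254 0.840 -0.480
outer loop
vertex 3.629 2.93 2.443
vertex 4.971 1.944 1.428
vertex 3.031 2.755 1.821
endloop
endfacet
facet normal -0.689 0.505 0.520
outer loop
vertex 3.031 2.755 1.821
vertex 3.327 1.93 3.014
vertex 3.629 2.93 2.443
endloop
endfacet
facet normal 0.680 0.198 0.706
outer loop
vertex 3.629 2.93 2.443
vertex 4.669 0.945 1.999
vertex 4.971 1.944 1.428
endloop
endfacet
facet normal 0.680 0.198 0.706
outer loop
vertex 3.327 1.93 3.014
vertex 4.669 0.945 1.999
vertex 3.629 2.93 2.443
endloop
endfacet
facet normal -0.075 0.996 0.057
outer loop
vertex -2.849 4.384 -0.049
vertex -3.598 4.305 0.348
vertex -2.877 4.333 0.801
endloop
endfacet
facet normal 0.608 0.791 0.067
outer loop
vertex -2.849 4.384 -0.049
vertex -2.877 4.333 0.801
vertex -2.278 3.909 0.369
endloop
endfacet
facet normal 0.737 0.421 -0.529
outer loop
vertex -2.849 4.384 -0.049
vertex -2.278 3.909 0.369
vertex -2.629 3.619 -0.351
endloop
endfacet
facet normal 0.134 0.397 -0.908
outer loop
vertex -2.849 4.384 -0.049
vertex -2.629 3.619 -0.351
vertex -3.445 3.864 -0.364
endloop
endfacet
facet normal -0.369 0.753 -0.545
outer loop
vertex -2.849 4.384 -0.049
vertex -3.445 3.864 -0.364
vertex -3.598 4.305 0.348
endloop
endfacet
facet normal 0.698 0.351 0.623
outer loop
vertex -2.278 3.909 0.369
vertex -2.877 4.333 0.801
vertex -2.675 3.536 1.024
endloop
endfacet
facet normal -0.407 0.683 0.606
outer loop
vertex -2.877 4.333 0.801
vertex -3.598 4.305 0.348
vertex -3.491 3.781 1.011
endloop
endfacet
facet normal -0.883 0.290 -0.370
outer loop
vertex -3.598 4.305 0.348
vertex -3.445 3.864 -0.364
vertex -3.842 3.491 0.291
endloop
endfacet
facet normal -0.070 -0.285 -0.956
outer loop
vertex -3.445 3.864 -0.364
vertex -2.629 3.619 -0.351
vertex -3.243 3.067 -0.141
endloop
endfacet
facet normal 0.906 -0.248 -0.342
outer loop
vertex -2.629 3.619 -0.351
vertex -2.278 3.909 0.369
vertex -2.522 3.095 0.312
endloop
endfacet
facet normal -0.134 -0.397 0.908
outer loop
vertex -3.271 3.016 0.709
vertex -2.675 3.536 1.024
vertex -3.491 3.781 1.011
endloop
endfacet
facet normal -0.737 -0.421 0.529
outer loop
vertex -3.271 3.016 0.709
vertex -3.491 3.781 1.011
vertex -3.842 3.491 0.291
endloop
endfacet
facet normal -0.608 -0.791 -0.067
outer loop
vertex -3.271 3.016 0.709
vertex -3.842 3.491 0.291
vertex -3.243 3.067 -0.141
endloop
endfacet
facet normal 0.075 -0.996 -0.057
outer loop
vertex -3.271 3.016 0.709
vertex -3.243 3.067 -0.141
vertex -2.522 3.095 0.312
endloop
endfacet
facet normal 0.369 -0.753 0.545
outer loop
vertex -3.271 3.016 0.709
vertex -2.522 3.095 0.312
vertex -2.675 3.536 1.024
endloop
endfacet
facet normal 0.070 0.285 0.956
outer loop
vertex -3.491 3.781 1.011
vertex -2.675 3.536 1.024
vertex -2.877 4.333 0.801
endloop
endfacet
facet normal -0.906 0.248 0.342
outer loop
vertex -3.842 3.491 0.291
vertex -3.491 3.781 1.011
vertex -3.598 4.305 0.348
endloop
endfacet
facet normal -0.698 -0.351 -0.623
outer loop
vertex -3.243 3.067 -0.141
vertex -3.842 3.491 0.291
vertex -3.445 3.864 -0.364
endloop
endfacet
facet normal 0.407 -0.683 -0.606
outer loop
vertex -2.522 3.095 0.312
vertex -3.243 3.067 -0.141
vertex -2.629 3.619 -0.351
endloop
endfacet
facet normal 0.883 -0.290 0.370
outer loop
vertex -2.675 3.536 1.024
vertex -2.522 3.095 0.312
vertex -2.278 3.909 0.369
endloop
endfacet

endsolid


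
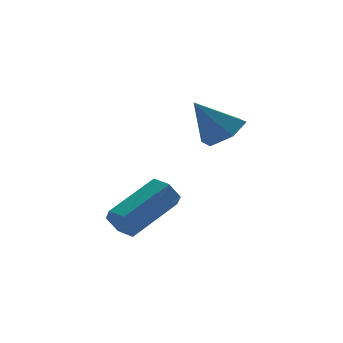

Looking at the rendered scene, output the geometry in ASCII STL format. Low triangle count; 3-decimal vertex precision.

solid 
facet normal 0.551 -0.212 -0.807
outer loop
vertex 0.545 2.751 1.199
vertex -0.08 2.436 0.855
vertex 0.076 3.194 0.762
endloop
endfacet
facet normal 0.291 0.810 0.509
outer loop
vertex 0.545 2.751 1.199
vertex 0.076 3.194 0.762
vertex -0.88 2.744 2.025
endloop
endfacet
facet normal 0.552 -0.213 -0.806
outer loop
vertex 0.076 3.194 0.762
vertex -0.08 2.436 0.855
vertex -0.549 2.879 0.417
endloop
endfacet
facet normal -0.443 0.896 -0.016
outer loop
vertex 0.076 3.194 0.762
vertex -0.549 2.879 0.417
vertex -0.88 2.744 2.025
endloop
endfacet
facet normal 0.552 -0.213 -0.806
outer loop
vertex -0.549 2.879 0.417
vertex -0.08 2.436 0.855
vertex -0.705 2.12 0.511
endloop
endfacet
facet normal -0.967 0.176 -0.184
outer loop
vertex -0.549 2.879 0.417
vertex -0.705 2.12 0.511
vertex -0.88 2.744 2.025
endloop
endfacet
facet normal 0.552 -0.213 -0.806
outer loop
vertex -0.705 2.12 0.511
vertex -0.08 2.436 0.855
vertex -0.236 1.677 0.949
endloop
endfacet
facet normal -0.757 -0.631 0.172
outer loop
vertex -0.705 2.12 0.511
vertex -0.236 1.677 0.949
vertex -0.88 2.744 2.025
endloop
endfacet
facet normal 0.551 -0.213 -0.807
outer loop
vertex -0.236 1.677 0.949
vertex -0.08 2.436 0.855
vertex 0.389 1.992 1.293
endloop
endfacet
facet normal -0.023 -0.717 0.697
outer loop
vertex -0.236 1.677 0.949
vertex 0.389 1.992 1.293
vertex -0.88 2.744 2.025
endloop
endfacet
facet normal 0.551 -0.213 -0.807
outer loop
vertex 0.389 1.992 1.293
vertex -0.08 2.436 0.855
vertex 0.545 2.751 1.199
endloop
endfacet
facet normal 0.501 0.004 0.865
outer loop
vertex 0.389 1.992 1.293
vertex 0.545 2.751 1.199
vertex -0.88 2.744 2.025
endloop
endfacet
facet normal -0.879 -0.236 -0.415
outer loop
vertex -2.978 2.447 -2.661
vertex -3.256 2.618 -2.17
vertex -3.156 3.007 -2.602
endloop
endfacet
facet normal 0.369 0.213 -0.905
outer loop
vertex -2.978 2.447 -2.661
vertex -3.156 3.007 -2.602
vertex -1.326 2.891 -1.882
endloop
endfacet
facet normal 0.369 0.213 -0.905
outer loop
vertex -1.326 2.891 -1.882
vertex -3.156 3.007 -2.602
vertex -1.504 3.45 -1.823
endloop
endfacet
facet normal 0.879 0.236 0.415
outer loop
vertex -1.326 2.891 -1.882
vertex -1.504 3.45 -1.823
vertex -1.604 3.062 -1.39
endloop
endfacet
facet normal -0.879 -0.236 -0.415
outer loop
vertex -3.156 3.007 -2.602
vertex -3.256 2.618 -2.17
vertex -3.434 3.178 -2.111
endloop
endfacet
facet normal -0.076 0.927 -0.366
outer loop
vertex -3.156 3.007 -2.602
vertex -3.434 3.178 -2.111
vertex -1.504 3.45 -1.823
endloop
endfacet
facet normal -0.076 0.928 -0.365
outer loop
vertex -1.504 3.45 -1.823
vertex -3.434 3.178 -2.111
vertex -1.782 3.621 -1.331
endloop
endfacet
facet normal 0.879 0.236 0.415
outer loop
vertex -1.504 3.45 -1.823
vertex -1.782 3.621 -1.331
vertex -1.604 3.062 -1.39
endloop
endfacet
facet normal -0.879 -0.236 -0.415
outer loop
vertex -3.434 3.178 -2.111
vertex -3.256 2.618 -2.17
vertex -3.534 2.789 -1.678
endloop
endfacet
facet normal -0.446 0.715 0.539
outer loop
vertex -3.434 3.178 -2.111
vertex -3.534 2.789 -1.678
vertex -1.782 3.621 -1.331
endloop
endfacet
facet normal -0.446 0.715 0.539
outer loop
vertex -1.782 3.621 -1.331
vertex -3.534 2.789 -1.678
vertex -1.882 3.233 -0.899
endloop
endfacet
facet normal 0.879 0.236 0.415
outer loop
vertex -1.782 3.621 -1.331
vertex -1.882 3.233 -0.899
vertex -1.604 3.062 -1.39
endloop
endfacet
facet normal -0.879 -0.236 -0.415
outer loop
vertex -3.534 2.789 -1.678
vertex -3.256 2.618 -2.17
vertex -3.356 2.23 -1.737
endloop
endfacet
facet normal -0.369 -0.213 0.905
outer loop
vertex -3.534 2.789 -1.678
vertex -3.356 2.23 -1.737
vertex -1.882 3.233 -0.899
endloop
endfacet
facet normal -0.369 -0.213 0.905
outer loop
vertex -1.882 3.233 -0.899
vertex -3.356 2.23 -1.737
vertex -1.704 2.673 -0.958
endloop
endfacet
facet normal 0.879 0.236 0.415
outer loop
vertex -1.882 3.233 -0.899
vertex -1.704 2.673 -0.958
vertex -1.604 3.062 -1.39
endloop
endfacet
facet normal -0.879 -0.236 -0.415
outer loop
vertex -3.356 2.23 -1.737
vertex -3.256 2.618 -2.17
vertex -3.078 2.059 -2.229
endloop
endfacet
facet normal 0.076 -0.928 0.366
outer loop
vertex -3.356 2.23 -1.737
vertex -3.078 2.059 -2.229
vertex -1.704 2.673 -0.958
endloop
endfacet
facet normal 0.076 -0.928 0.366
outer loop
vertex -1.704 2.673 -0.958
vertex -3.078 2.059 -2.229
vertex -1.426 2.502 -1.449
endloop
endfacet
facet normal 0.879 0.236 0.415
outer loop
vertex -1.704 2.673 -0.958
vertex -1.426 2.502 -1.449
vertex -1.604 3.062 -1.39
endloop
endfacet
facet normal -0.879 -0.236 -0.415
outer loop
vertex -3.078 2.059 -2.229
vertex -3.256 2.618 -2.17
vertex -2.978 2.447 -2.661
endloop
endfacet
facet normal 0.446 -0.715 -0.539
outer loop
vertex -3.078 2.059 -2.229
vertex -2.978 2.447 -2.661
vertex -1.426 2.502 -1.449
endloop
endfacet
facet normal 0.446 -0.715 -0.539
outer loop
vertex -1.426 2.502 -1.449
vertex -2.978 2.447 -2.661
vertex -1.326 2.891 -1.882
endloop
endfacet
facet normal 0.879 0.236 0.415
outer loop
vertex -1.426 2.502 -1.449
vertex -1.326 2.891 -1.882
vertex -1.604 3.062 -1.39
endloop
endfacet

endsolid


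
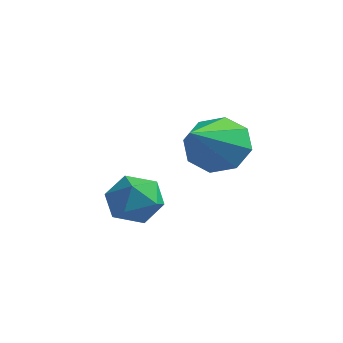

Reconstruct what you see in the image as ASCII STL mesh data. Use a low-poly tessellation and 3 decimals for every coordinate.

solid 
facet normal -0.781 0.491 0.386
outer loop
vertex -2.523 -1.221 2.139
vertex -2.182 -1.201 2.803
vertex -2.077 -0.648 2.312
endloop
endfacet
facet normal -0.704 0.641 -0.307
outer loop
vertex -2.523 -1.221 2.139
vertex -2.077 -0.648 2.312
vertex -2.051 -0.947 1.629
endloop
endfacet
facet normal -0.741 0.028 -0.671
outer loop
vertex -2.523 -1.221 2.139
vertex -2.051 -0.947 1.629
vertex -2.14 -1.685 1.697
endloop
endfacet
facet normal -0.841 -0.501 -0.203
outer loop
vertex -2.523 -1.221 2.139
vertex -2.14 -1.685 1.697
vertex -2.221 -1.842 2.422
endloop
endfacet
facet normal -0.866 -0.216 0.451
outer loop
vertex -2.523 -1.221 2.139
vertex -2.221 -1.842 2.422
vertex -2.182 -1.201 2.803
endloop
endfacet
facet normal -0.051 0.914 -0.402
outer loop
vertex -2.051 -0.947 1.629
vertex -2.077 -0.648 2.312
vertex -1.419 -0.758 1.978
endloop
endfacet
facet normal -0.176 0.672 0.719
outer loop
vertex -2.077 -0.648 2.312
vertex -2.182 -1.201 2.803
vertex -1.5 -0.915 2.703
endloop
endfacet
facet normal -0.314 -0.471 0.824
outer loop
vertex -2.182 -1.201 2.803
vertex -2.221 -1.842 2.422
vertex -1.589 -1.653 2.771
endloop
endfacet
facet normal -0.274 -0.933 -0.233
outer loop
vertex -2.221 -1.842 2.422
vertex -2.14 -1.685 1.697
vertex -1.563 -1.952 2.088
endloop
endfacet
facet normal -0.113 -0.078 -0.991
outer loop
vertex -2.14 -1.685 1.697
vertex -2.051 -0.947 1.629
vertex -1.458 -1.399 1.597
endloop
endfacet
facet normal 0.841 0.501 0.203
outer loop
vertex -1.117 -1.379 2.261
vertex -1.419 -0.758 1.978
vertex -1.5 -0.915 2.703
endloop
endfacet
facet normal 0.741 -0.028 0.671
outer loop
vertex -1.117 -1.379 2.261
vertex -1.5 -0.915 2.703
vertex -1.589 -1.653 2.771
endloop
endfacet
facet normal 0.704 -0.641 0.307
outer loop
vertex -1.117 -1.379 2.261
vertex -1.589 -1.653 2.771
vertex -1.563 -1.952 2.088
endloop
endfacet
facet normal 0.781 -0.491 -0.386
outer loop
vertex -1.117 -1.379 2.261
vertex -1.563 -1.952 2.088
vertex -1.458 -1.399 1.597
endloop
endfacet
facet normal 0.866 0.216 -0.451
outer loop
vertex -1.117 -1.379 2.261
vertex -1.458 -1.399 1.597
vertex -1.419 -0.758 1.978
endloop
endfacet
facet normal 0.274 0.933 0.233
outer loop
vertex -1.5 -0.915 2.703
vertex -1.419 -0.758 1.978
vertex -2.077 -0.648 2.312
endloop
endfacet
facet normal 0.113 0.078 0.991
outer loop
vertex -1.589 -1.653 2.771
vertex -1.5 -0.915 2.703
vertex -2.182 -1.201 2.803
endloop
endfacet
facet normal 0.051 -0.914 0.402
outer loop
vertex -1.563 -1.952 2.088
vertex -1.589 -1.653 2.771
vertex -2.221 -1.842 2.422
endloop
endfacet
facet normal 0.176 -0.672 -0.719
outer loop
vertex -1.458 -1.399 1.597
vertex -1.563 -1.952 2.088
vertex -2.14 -1.685 1.697
endloop
endfacet
facet normal 0.314 0.471 -0.824
outer loop
vertex -1.419 -0.758 1.978
vertex -1.458 -1.399 1.597
vertex -2.051 -0.947 1.629
endloop
endfacet
facet normal -0.267 0.839 -0.475
outer loop
vertex -1.06 1.814 3.667
vertex -1.575 1.364 3.162
vertex -1.662 1.759 3.909
endloop
endfacet
facet normal 0.349 0.203 0.915
outer loop
vertex -1.06 1.814 3.667
vertex -1.662 1.759 3.909
vertex -1.025 -0.364 4.138
endloop
endfacet
facet normal -0.267 0.839 -0.475
outer loop
vertex -1.662 1.759 3.909
vertex -1.575 1.364 3.162
vertex -2.212 1.473 3.713
endloop
endfacet
facet normal -0.336 0.001 0.942
outer loop
vertex -1.662 1.759 3.909
vertex -2.212 1.473 3.713
vertex -1.025 -0.364 4.138
endloop
endfacet
facet normal -0.267 0.839 -0.474
outer loop
vertex -2.212 1.473 3.713
vertex -1.575 1.364 3.162
vertex -2.39 1.123 3.194
endloop
endfacet
facet normal -0.768 -0.377 0.518
outer loop
vertex -2.212 1.473 3.713
vertex -2.39 1.123 3.194
vertex -1.025 -0.364 4.138
endloop
endfacet
facet normal -0.267 0.839 -0.473
outer loop
vertex -2.39 1.123 3.194
vertex -1.575 1.364 3.162
vertex -2.09 0.915 2.656
endloop
endfacet
facet normal -0.695 -0.710 -0.113
outer loop
vertex -2.39 1.123 3.194
vertex -2.09 0.915 2.656
vertex -1.025 -0.364 4.138
endloop
endfacet
facet normal -0.266 0.839 -0.474
outer loop
vertex -2.09 0.915 2.656
vertex -1.575 1.364 3.162
vertex -1.488 0.969 2.414
endloop
endfacet
facet normal -0.160 -0.801 -0.577
outer loop
vertex -2.09 0.915 2.656
vertex -1.488 0.969 2.414
vertex -1.025 -0.364 4.138
endloop
endfacet
facet normal -0.267 0.839 -0.474
outer loop
vertex -1.488 0.969 2.414
vertex -1.575 1.364 3.162
vertex -0.938 1.255 2.61
endloop
endfacet
facet normal 0.526 -0.598 -0.604
outer loop
vertex -1.488 0.969 2.414
vertex -0.938 1.255 2.61
vertex -1.025 -0.364 4.138
endloop
endfacet
facet normal -0.268 0.839 -0.474
outer loop
vertex -0.938 1.255 2.61
vertex -1.575 1.364 3.162
vertex -0.761 1.605 3.129
endloop
endfacet
facet normal 0.959 -0.220 -0.179
outer loop
vertex -0.938 1.255 2.61
vertex -0.761 1.605 3.129
vertex -1.025 -0.364 4.138
endloop
endfacet
facet normal -0.268 0.839 -0.474
outer loop
vertex -0.761 1.605 3.129
vertex -1.575 1.364 3.162
vertex -1.06 1.814 3.667
endloop
endfacet
facet normal 0.886 0.111 0.449
outer loop
vertex -0.761 1.605 3.129
vertex -1.06 1.814 3.667
vertex -1.025 -0.364 4.138
endloop
endfacet

endsolid


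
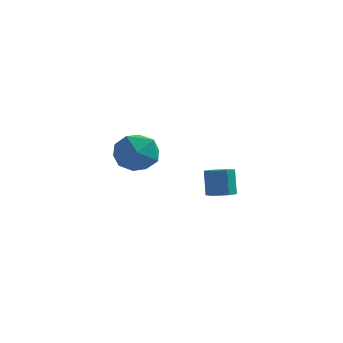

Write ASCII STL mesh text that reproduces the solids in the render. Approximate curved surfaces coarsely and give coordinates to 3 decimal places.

solid 
facet normal -0.572 0.264 0.777
outer loop
vertex -3.348 -2.211 1.649
vertex -2.613 -2.77 2.38
vertex -2.437 -1.635 2.124
endloop
endfacet
facet normal -0.609 0.751 0.257
outer loop
vertex -3.348 -2.211 1.649
vertex -2.437 -1.635 2.124
vertex -2.711 -1.47 0.991
endloop
endfacet
facet normal -0.841 0.425 -0.335
outer loop
vertex -3.348 -2.211 1.649
vertex -2.711 -1.47 0.991
vertex -3.057 -2.504 0.546
endloop
endfacet
facet normal -0.948 -0.264 -0.180
outer loop
vertex -3.348 -2.211 1.649
vertex -3.057 -2.504 0.546
vertex -2.996 -3.308 1.405
endloop
endfacet
facet normal -0.781 -0.364 0.507
outer loop
vertex -3.348 -2.211 1.649
vertex -2.996 -3.308 1.405
vertex -2.613 -2.77 2.38
endloop
endfacet
facet normal 0.052 0.990 0.132
outer loop
vertex -2.711 -1.47 0.991
vertex -2.437 -1.635 2.124
vertex -1.584 -1.572 1.315
endloop
endfacet
facet normal 0.111 0.202 0.973
outer loop
vertex -2.437 -1.635 2.124
vertex -2.613 -2.77 2.38
vertex -1.523 -2.376 2.174
endloop
endfacet
facet normal -0.228 -0.812 0.538
outer loop
vertex -2.613 -2.77 2.38
vertex -2.996 -3.308 1.405
vertex -1.869 -3.41 1.729
endloop
endfacet
facet normal -0.496 -0.651 -0.574
outer loop
vertex -2.996 -3.308 1.405
vertex -3.057 -2.504 0.546
vertex -2.143 -3.245 0.596
endloop
endfacet
facet normal -0.323 0.463 -0.825
outer loop
vertex -3.057 -2.504 0.546
vertex -2.711 -1.47 0.991
vertex -1.967 -2.11 0.34
endloop
endfacet
facet normal 0.948 0.264 0.180
outer loop
vertex -1.232 -2.669 1.071
vertex -1.584 -1.572 1.315
vertex -1.523 -2.376 2.174
endloop
endfacet
facet normal 0.841 -0.425 0.335
outer loop
vertex -1.232 -2.669 1.071
vertex -1.523 -2.376 2.174
vertex -1.869 -3.41 1.729
endloop
endfacet
facet normal 0.609 -0.751 -0.257
outer loop
vertex -1.232 -2.669 1.071
vertex -1.869 -3.41 1.729
vertex -2.143 -3.245 0.596
endloop
endfacet
facet normal 0.572 -0.264 -0.777
outer loop
vertex -1.232 -2.669 1.071
vertex -2.143 -3.245 0.596
vertex -1.967 -2.11 0.34
endloop
endfacet
facet normal 0.781 0.364 -0.507
outer loop
vertex -1.232 -2.669 1.071
vertex -1.967 -2.11 0.34
vertex -1.584 -1.572 1.315
endloop
endfacet
facet normal 0.496 0.651 0.574
outer loop
vertex -1.523 -2.376 2.174
vertex -1.584 -1.572 1.315
vertex -2.437 -1.635 2.124
endloop
endfacet
facet normal 0.323 -0.463 0.825
outer loop
vertex -1.869 -3.41 1.729
vertex -1.523 -2.376 2.174
vertex -2.613 -2.77 2.38
endloop
endfacet
facet normal -0.052 -0.990 -0.132
outer loop
vertex -2.143 -3.245 0.596
vertex -1.869 -3.41 1.729
vertex -2.996 -3.308 1.405
endloop
endfacet
facet normal -0.111 -0.202 -0.973
outer loop
vertex -1.967 -2.11 0.34
vertex -2.143 -3.245 0.596
vertex -3.057 -2.504 0.546
endloop
endfacet
facet normal 0.228 0.812 -0.538
outer loop
vertex -1.584 -1.572 1.315
vertex -1.967 -2.11 0.34
vertex -2.711 -1.47 0.991
endloop
endfacet
facet normal 0.145 -0.248 -0.958
outer loop
vertex 0.298 2.436 -2.552
vertex -0.197 2.892 -2.745
vertex 0.47 3.099 -2.698
endloop
endfacet
facet normal 0.959 -0.205 0.197
outer loop
vertex 0.298 2.436 -2.552
vertex 0.47 3.099 -2.698
vertex 0.092 2.791 -1.182
endloop
endfacet
facet normal 0.959 -0.205 0.197
outer loop
vertex 0.092 2.791 -1.182
vertex 0.47 3.099 -2.698
vertex 0.264 3.454 -1.328
endloop
endfacet
facet normal -0.144 0.248 0.958
outer loop
vertex 0.092 2.791 -1.182
vertex 0.264 3.454 -1.328
vertex -0.403 3.248 -1.375
endloop
endfacet
facet normal 0.145 -0.249 -0.958
outer loop
vertex 0.47 3.099 -2.698
vertex -0.197 2.892 -2.745
vertex -0.024 3.555 -2.891
endloop
endfacet
facet normal 0.693 0.716 -0.081
outer loop
vertex 0.47 3.099 -2.698
vertex -0.024 3.555 -2.891
vertex 0.264 3.454 -1.328
endloop
endfacet
facet normal 0.693 0.716 -0.081
outer loop
vertex 0.264 3.454 -1.328
vertex -0.024 3.555 -2.891
vertex -0.23 3.91 -1.521
endloop
endfacet
facet normal -0.144 0.249 0.958
outer loop
vertex 0.264 3.454 -1.328
vertex -0.23 3.91 -1.521
vertex -0.403 3.248 -1.375
endloop
endfacet
facet normal 0.144 -0.249 -0.958
outer loop
vertex -0.024 3.555 -2.891
vertex -0.197 2.892 -2.745
vertex -0.692 3.349 -2.938
endloop
endfacet
facet normal -0.265 0.923 -0.279
outer loop
vertex -0.024 3.555 -2.891
vertex -0.692 3.349 -2.938
vertex -0.23 3.91 -1.521
endloop
endfacet
facet normal -0.265 0.923 -0.279
outer loop
vertex -0.23 3.91 -1.521
vertex -0.692 3.349 -2.938
vertex -0.898 3.704 -1.568
endloop
endfacet
facet normal -0.144 0.249 0.958
outer loop
vertex -0.23 3.91 -1.521
vertex -0.898 3.704 -1.568
vertex -0.403 3.248 -1.375
endloop
endfacet
facet normal 0.144 -0.248 -0.958
outer loop
vertex -0.692 3.349 -2.938
vertex -0.197 2.892 -2.745
vertex -0.864 2.686 -2.792
endloop
endfacet
facet normal -0.959 0.205 -0.197
outer loop
vertex -0.692 3.349 -2.938
vertex -0.864 2.686 -2.792
vertex -0.898 3.704 -1.568
endloop
endfacet
facet normal -0.959 0.205 -0.197
outer loop
vertex -0.898 3.704 -1.568
vertex -0.864 2.686 -2.792
vertex -1.07 3.041 -1.422
endloop
endfacet
facet normal -0.145 0.248 0.958
outer loop
vertex -0.898 3.704 -1.568
vertex -1.07 3.041 -1.422
vertex -0.403 3.248 -1.375
endloop
endfacet
facet normal 0.144 -0.249 -0.958
outer loop
vertex -0.864 2.686 -2.792
vertex -0.197 2.892 -2.745
vertex -0.37 2.23 -2.599
endloop
endfacet
facet normal -0.693 -0.716 0.081
outer loop
vertex -0.864 2.686 -2.792
vertex -0.37 2.23 -2.599
vertex -1.07 3.041 -1.422
endloop
endfacet
facet normal -0.693 -0.716 0.081
outer loop
vertex -1.07 3.041 -1.422
vertex -0.37 2.23 -2.599
vertex -0.576 2.585 -1.229
endloop
endfacet
facet normal -0.145 0.249 0.958
outer loop
vertex -1.07 3.041 -1.422
vertex -0.576 2.585 -1.229
vertex -0.403 3.248 -1.375
endloop
endfacet
facet normal 0.144 -0.249 -0.958
outer loop
vertex -0.37 2.23 -2.599
vertex -0.197 2.892 -2.745
vertex 0.298 2.436 -2.552
endloop
endfacet
facet normal 0.265 -0.923 0.279
outer loop
vertex -0.37 2.23 -2.599
vertex 0.298 2.436 -2.552
vertex -0.576 2.585 -1.229
endloop
endfacet
facet normal 0.265 -0.923 0.279
outer loop
vertex -0.576 2.585 -1.229
vertex 0.298 2.436 -2.552
vertex 0.092 2.791 -1.182
endloop
endfacet
facet normal -0.144 0.249 0.958
outer loop
vertex -0.576 2.585 -1.229
vertex 0.092 2.791 -1.182
vertex -0.403 3.248 -1.375
endloop
endfacet

endsolid
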